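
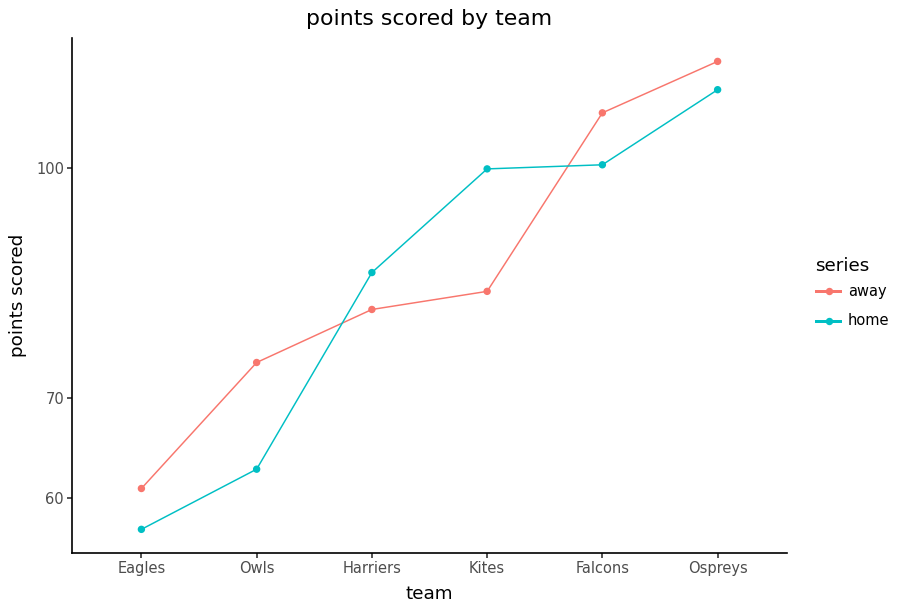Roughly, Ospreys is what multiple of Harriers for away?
Ospreys ≈ 120, Harriers ≈ 80; 120/80 ≈ 1.5.

≈ 1.5×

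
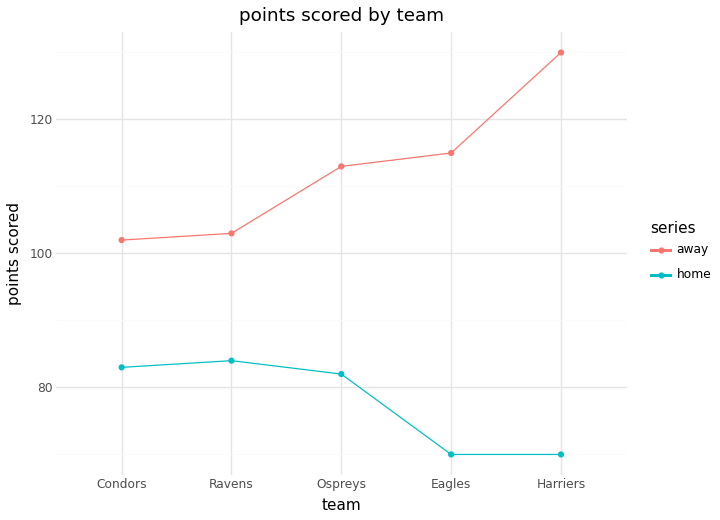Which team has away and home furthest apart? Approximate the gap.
Harriers, ≈ 60

Harriers: away ≈ 130, home ≈ 70 → gap ≈ 60. Next-largest (Eagles) is only ≈ 45.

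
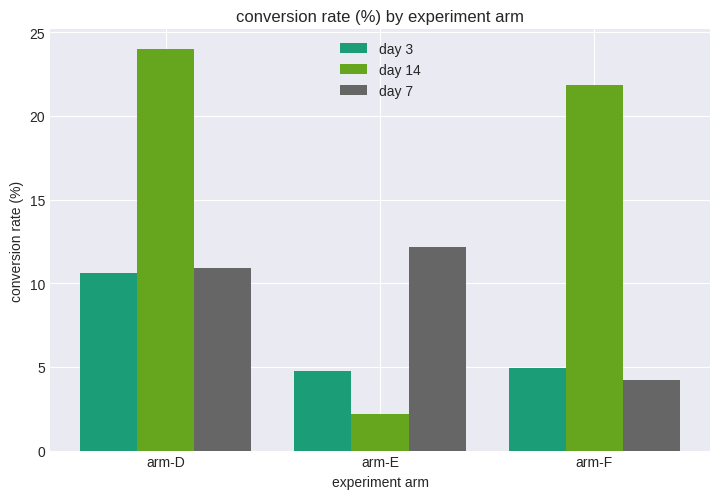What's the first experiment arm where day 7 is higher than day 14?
arm-D: day 7 ≈ 10 vs day 14 ≈ 24 (not yet); arm-E: day 7 ≈ 12 vs day 14 ≈ 2 (first crossover).

arm-E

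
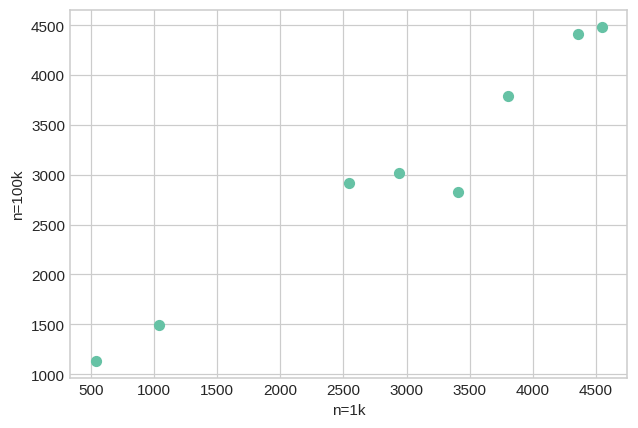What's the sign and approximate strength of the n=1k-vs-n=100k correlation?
positive, strong

Points are positively correlated; strong (|r| ≈ 1.0).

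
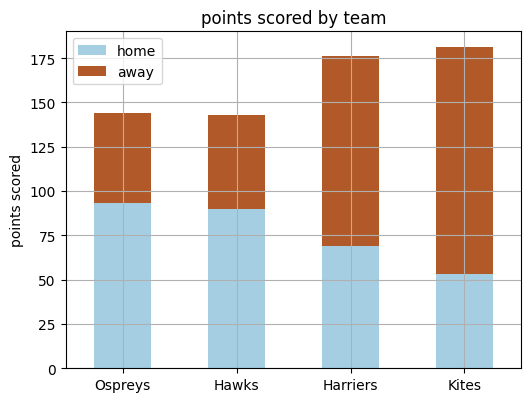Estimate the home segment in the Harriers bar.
home top ≈ 60, bottom ≈ 0; segment ≈ 60.

≈ 60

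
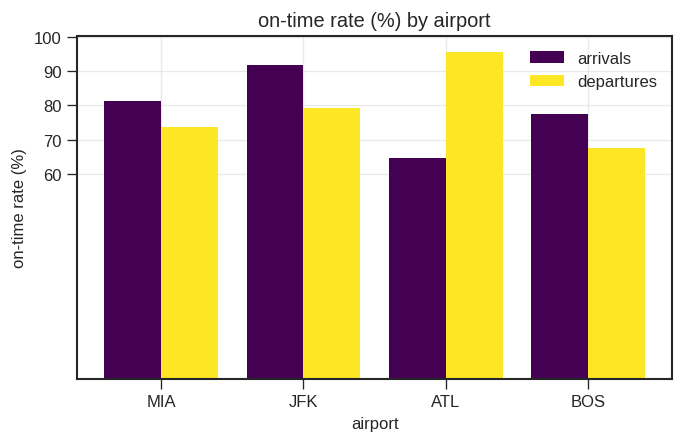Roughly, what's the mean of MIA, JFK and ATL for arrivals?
(80 + 90 + 60) / 3 ≈ 77.

≈ 77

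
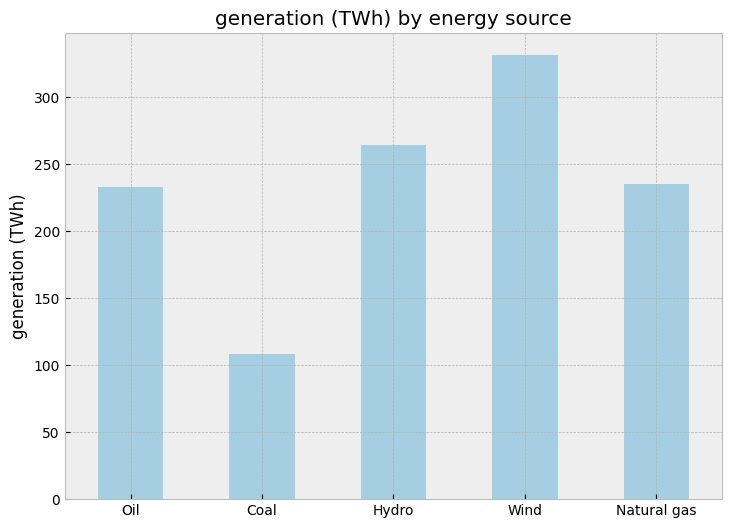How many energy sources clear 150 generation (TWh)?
Above 150: Oil, Hydro, Wind, Natural gas.

4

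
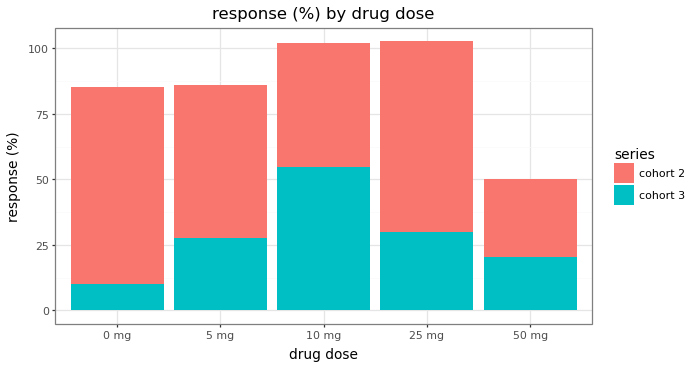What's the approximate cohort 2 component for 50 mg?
≈ 30

cohort 2 top ≈ 50, bottom ≈ 20; segment ≈ 30.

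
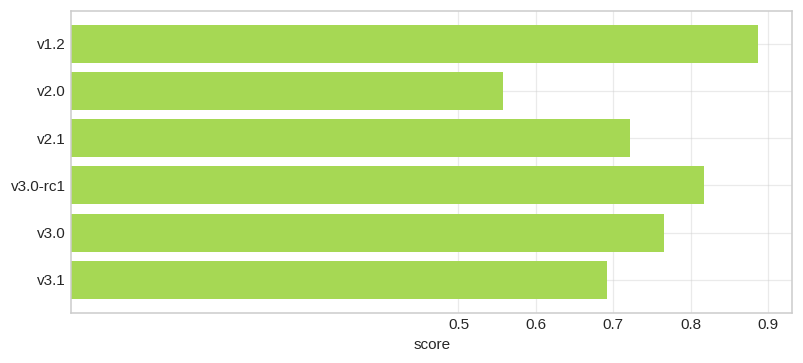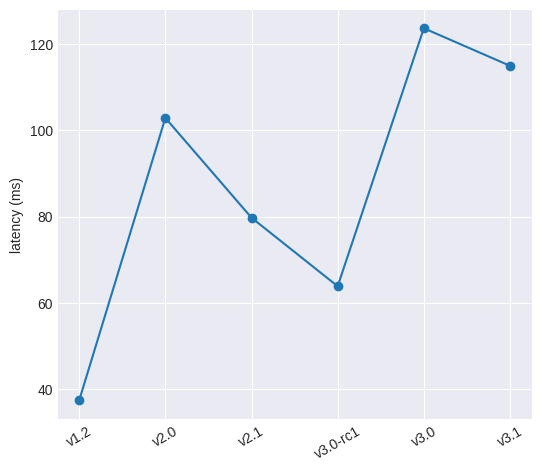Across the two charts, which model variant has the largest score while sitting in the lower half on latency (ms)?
Chart 2 median latency (ms) ≈ 100; below-median model variants: v1.2, v2.1, v3.0-rc1. Among those, v1.2 has the highest score (≈ 0.9).

v1.2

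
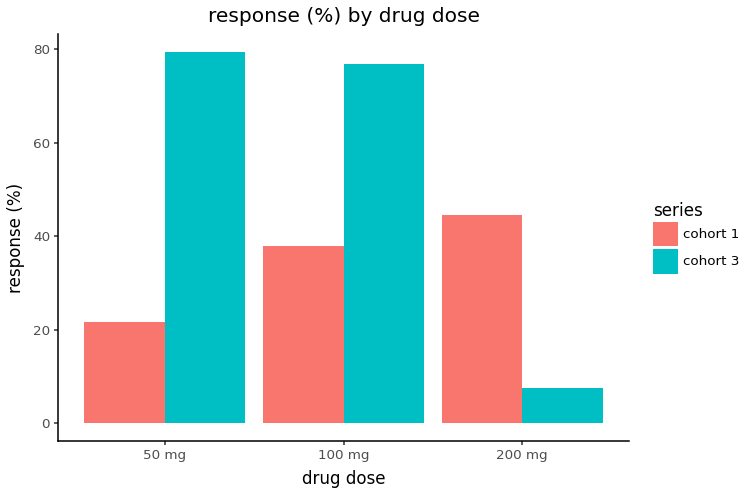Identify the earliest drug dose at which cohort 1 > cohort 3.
100 mg: cohort 1 ≈ 40 vs cohort 3 ≈ 80 (not yet); 200 mg: cohort 1 ≈ 40 vs cohort 3 ≈ 10 (first crossover).

200 mg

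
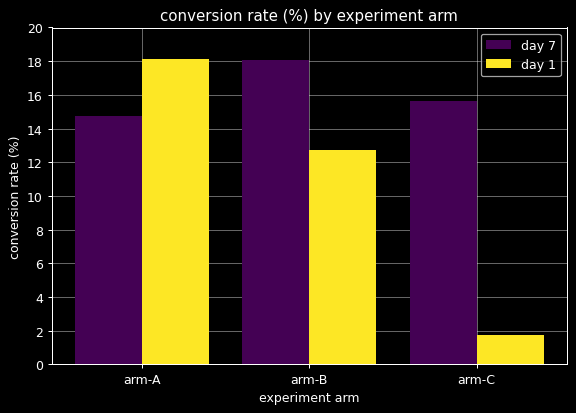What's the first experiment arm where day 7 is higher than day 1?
arm-A: day 7 ≈ 14 vs day 1 ≈ 18 (not yet); arm-B: day 7 ≈ 18 vs day 1 ≈ 12 (first crossover).

arm-B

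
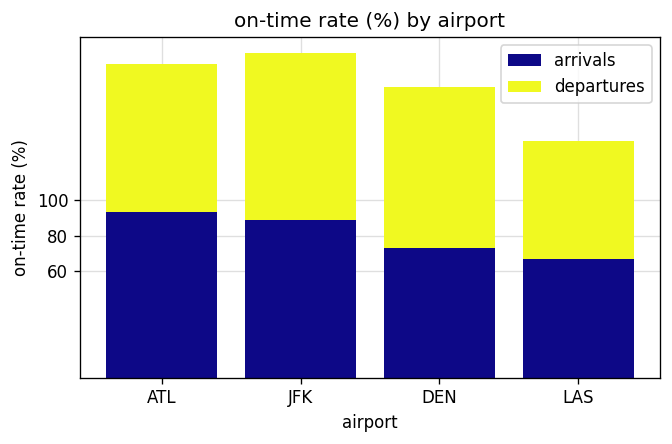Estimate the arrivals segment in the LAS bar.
arrivals top ≈ 60, bottom ≈ 0; segment ≈ 60.

≈ 60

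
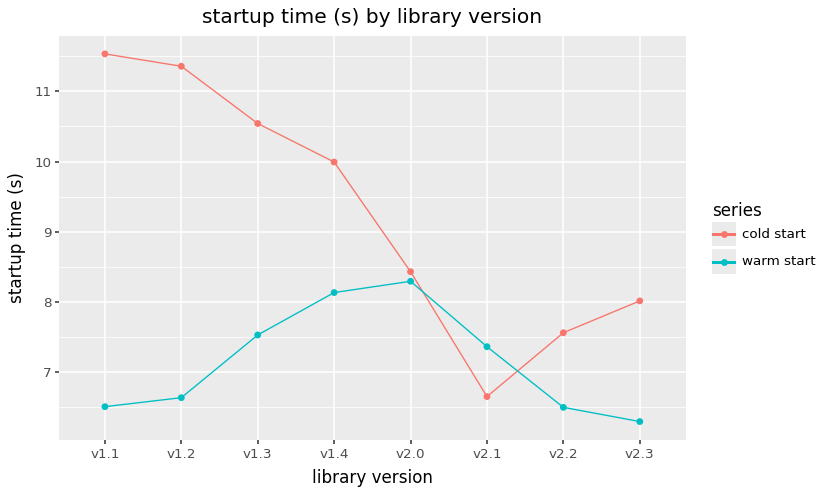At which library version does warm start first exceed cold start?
v2.1

v2.0: warm start ≈ 8.5 vs cold start ≈ 8.5 (not yet); v2.1: warm start ≈ 7.5 vs cold start ≈ 6.5 (first crossover).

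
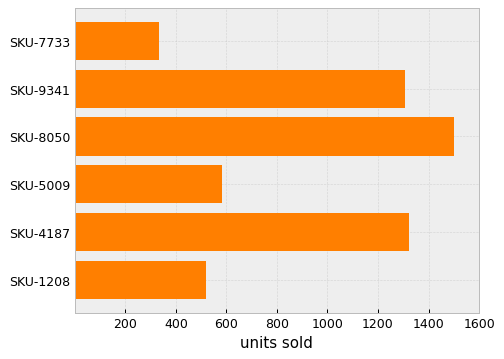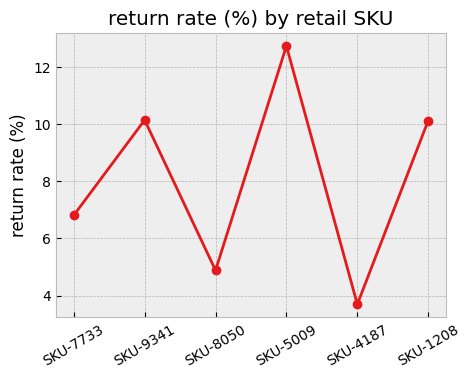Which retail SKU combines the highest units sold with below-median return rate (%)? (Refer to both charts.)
Chart 2 median return rate (%) ≈ 8; below-median retail SKUs: SKU-7733, SKU-8050, SKU-4187. Among those, SKU-8050 has the highest units sold (≈ 1600).

SKU-8050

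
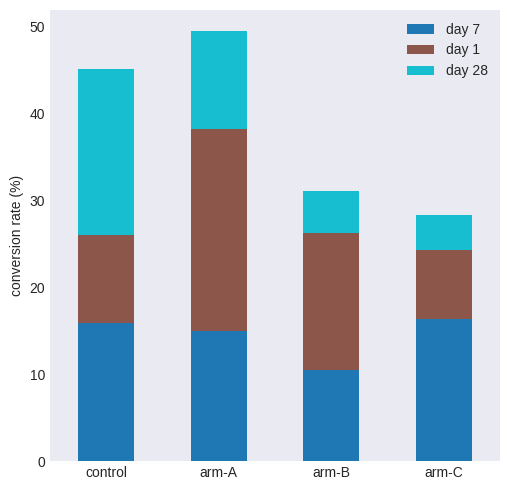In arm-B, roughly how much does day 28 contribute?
day 28 top ≈ 30, bottom ≈ 25; segment ≈ 5.

≈ 5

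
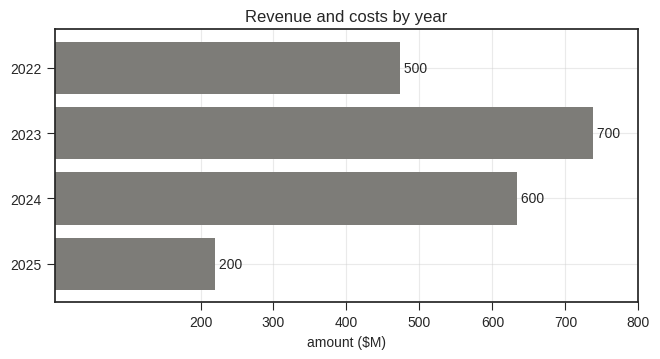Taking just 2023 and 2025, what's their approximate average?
(700 + 200) / 2 ≈ 450.

≈ 450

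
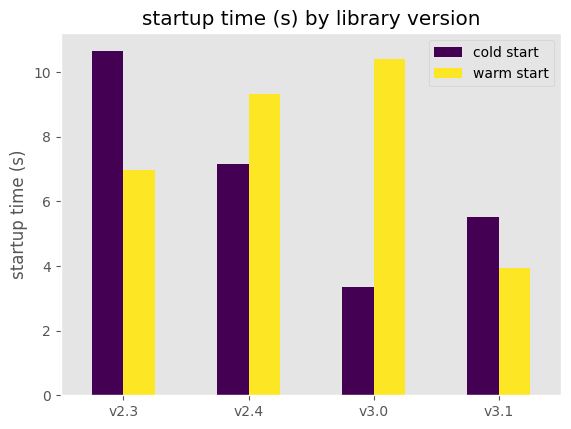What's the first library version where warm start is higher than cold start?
v2.4

v2.3: warm start ≈ 7 vs cold start ≈ 11 (not yet); v2.4: warm start ≈ 9 vs cold start ≈ 7 (first crossover).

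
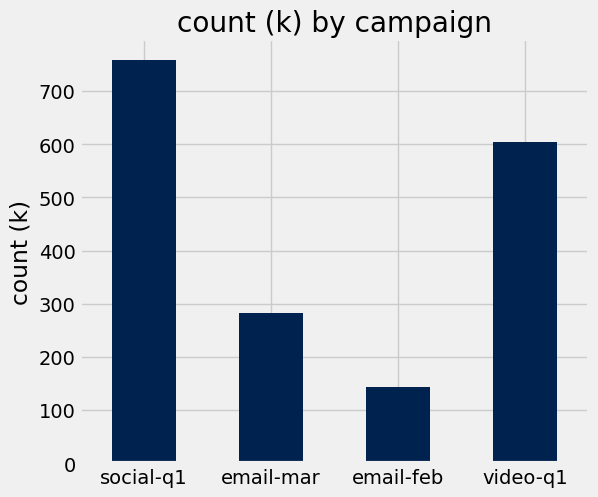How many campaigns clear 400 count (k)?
2

Above 400: social-q1, video-q1.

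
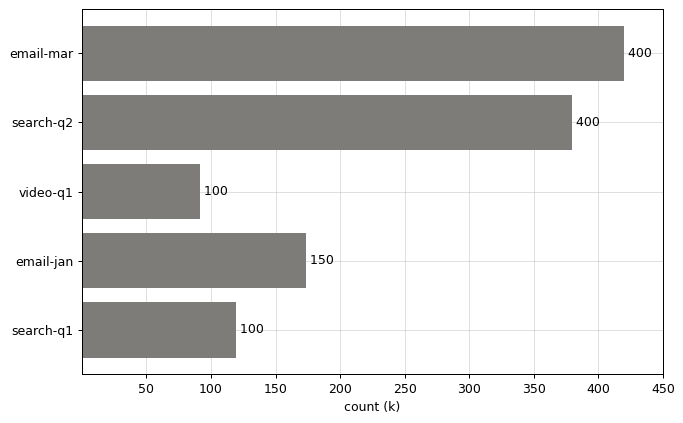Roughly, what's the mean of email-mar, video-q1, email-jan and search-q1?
(400 + 100 + 150 + 100) / 4 ≈ 188.

≈ 188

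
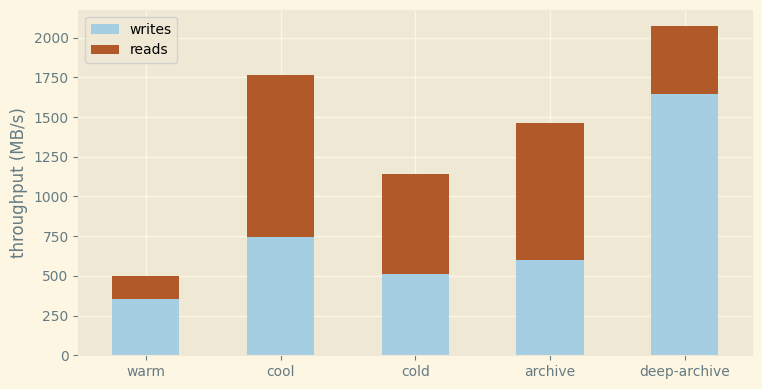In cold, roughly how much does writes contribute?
≈ 600

writes top ≈ 600, bottom ≈ 0; segment ≈ 600.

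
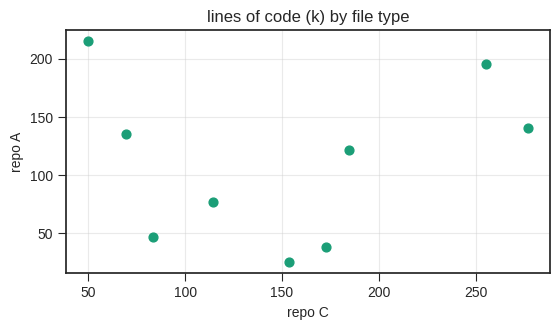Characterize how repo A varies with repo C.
Points are roughly uncorrelated; weak (|r| ≈ 0.1).

no clear correlation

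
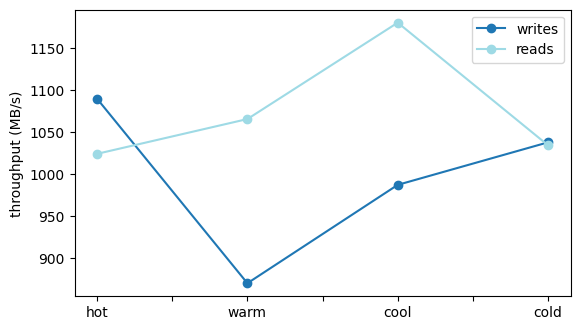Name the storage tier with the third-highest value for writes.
Top 4 for writes: hot ≈ 1100, cold ≈ 1050, cool ≈ 1000, warm ≈ 850.

cool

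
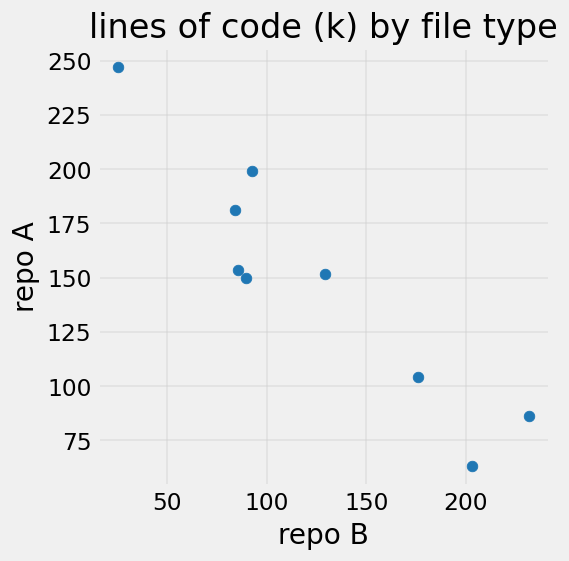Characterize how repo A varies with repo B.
Points are negatively correlated; strong (|r| ≈ 0.9).

negative, strong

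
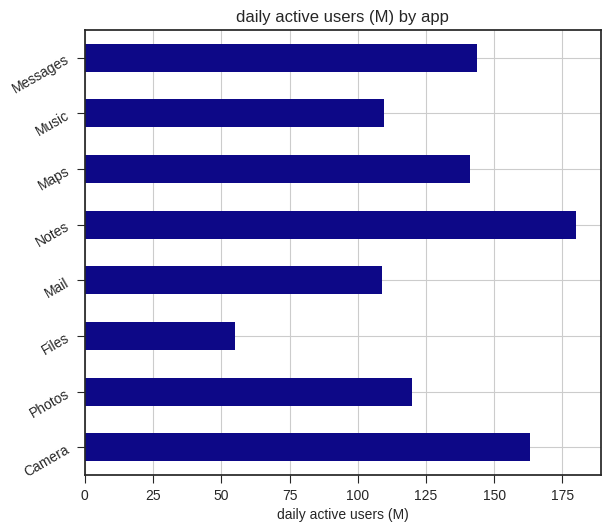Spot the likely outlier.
Files ≈ 60; the rest sit between ≈ 100 and ≈ 180.

Files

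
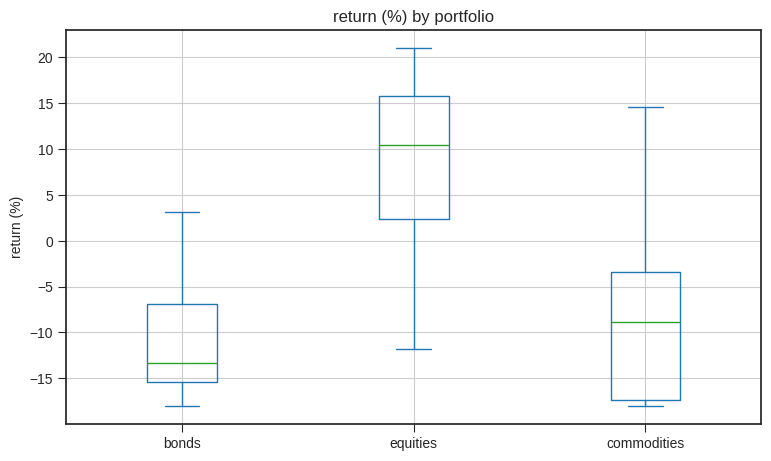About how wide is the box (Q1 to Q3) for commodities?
≈ 14

Q3 ≈ -4, Q1 ≈ -18; IQR ≈ 14.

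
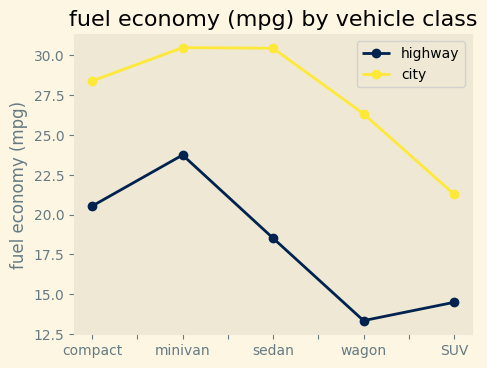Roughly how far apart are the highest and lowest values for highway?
≈ 10

Max minivan ≈ 24, min wagon ≈ 14; range ≈ 10.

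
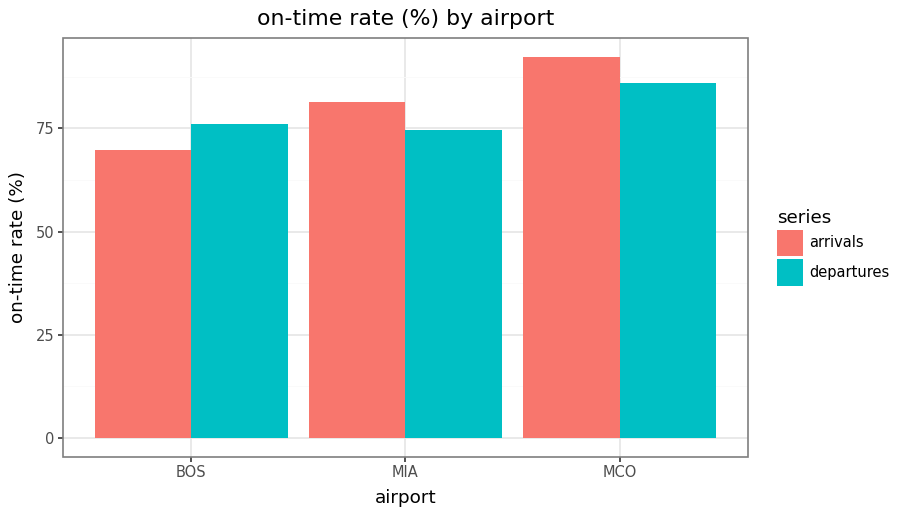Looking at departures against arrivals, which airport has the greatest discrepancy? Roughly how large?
MIA: departures ≈ 70, arrivals ≈ 80 → gap ≈ 10. Next-largest (MCO) is only ≈ 0.

MIA, ≈ 10 %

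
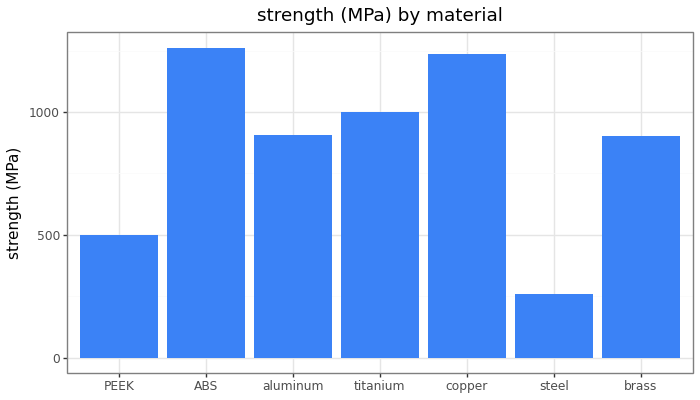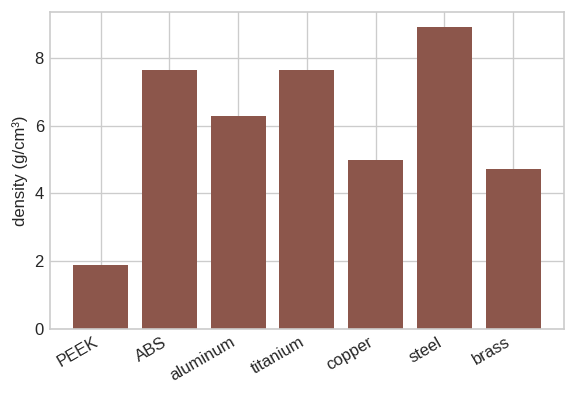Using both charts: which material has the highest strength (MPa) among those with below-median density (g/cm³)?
copper

Chart 2 median density (g/cm³) ≈ 6; below-median materials: PEEK, copper, brass. Among those, copper has the highest strength (MPa) (≈ 1200).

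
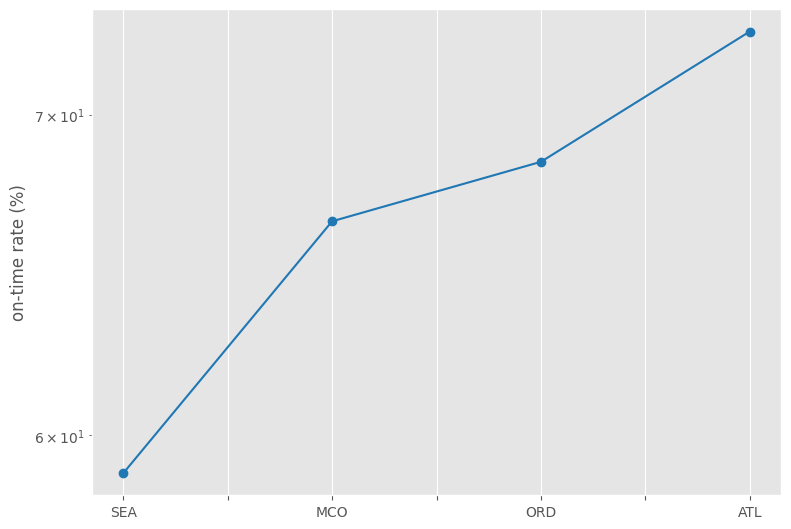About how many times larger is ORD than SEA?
≈ 1.17×

ORD ≈ 68, SEA ≈ 58; 68/58 ≈ 1.17.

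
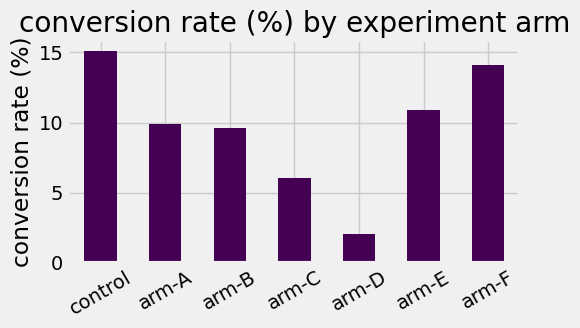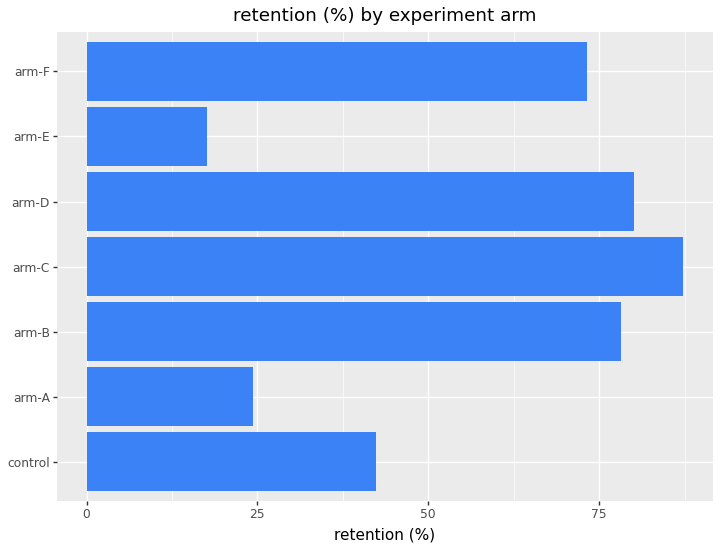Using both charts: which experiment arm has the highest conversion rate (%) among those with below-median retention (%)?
control

Chart 2 median retention (%) ≈ 70; below-median experiment arms: control, arm-A, arm-E. Among those, control has the highest conversion rate (%) (≈ 16).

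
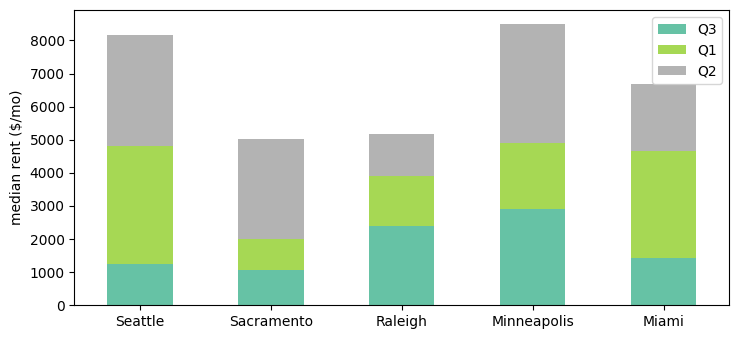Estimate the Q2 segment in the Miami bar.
≈ 2000

Q2 top ≈ 7000, bottom ≈ 5000; segment ≈ 2000.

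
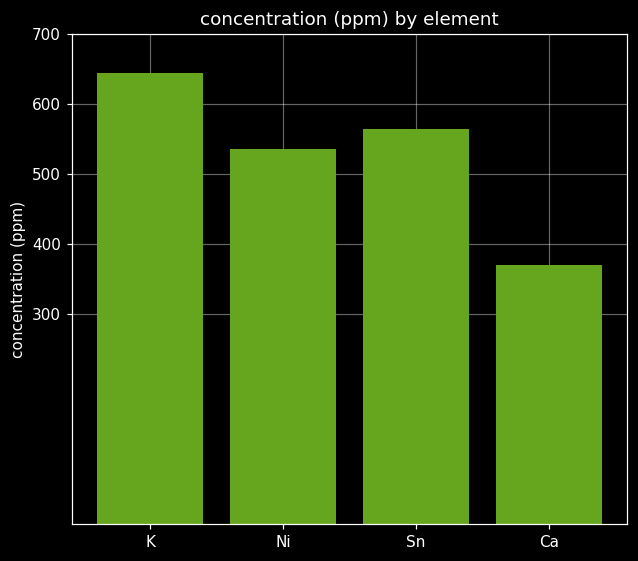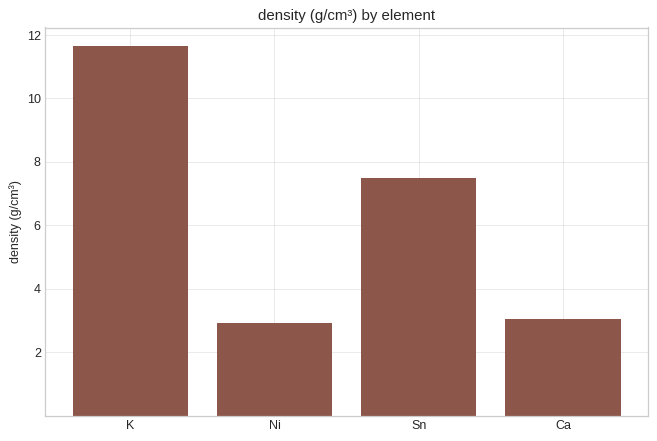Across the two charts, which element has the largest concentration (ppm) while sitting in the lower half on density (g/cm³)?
Ni

Chart 2 median density (g/cm³) ≈ 6; below-median elements: Ni, Ca. Among those, Ni has the highest concentration (ppm) (≈ 500).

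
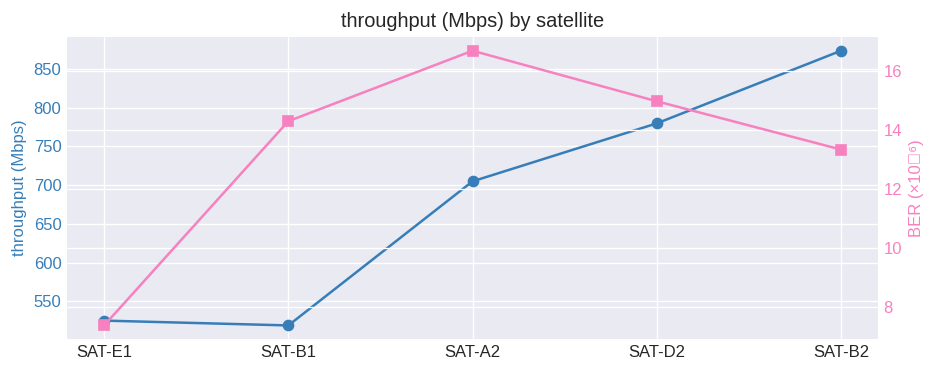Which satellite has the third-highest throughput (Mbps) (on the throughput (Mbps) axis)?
SAT-A2

Top 4 (on the throughput (Mbps) axis): SAT-B2 ≈ 850, SAT-D2 ≈ 800, SAT-A2 ≈ 700, SAT-E1 ≈ 550.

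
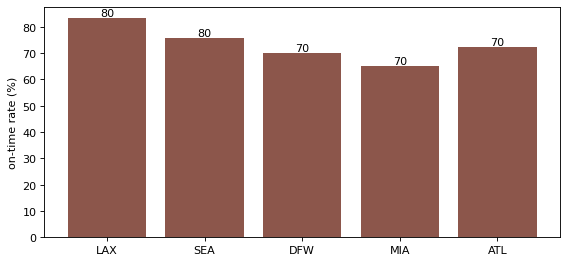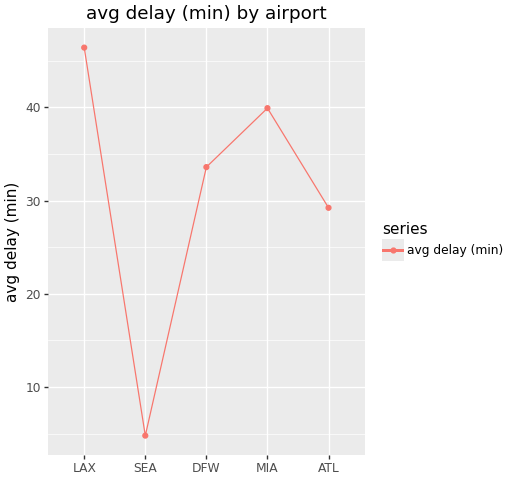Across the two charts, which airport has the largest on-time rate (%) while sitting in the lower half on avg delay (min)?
Chart 2 median avg delay (min) ≈ 35; below-median airports: SEA, ATL. Among those, SEA has the highest on-time rate (%) (≈ 80).

SEA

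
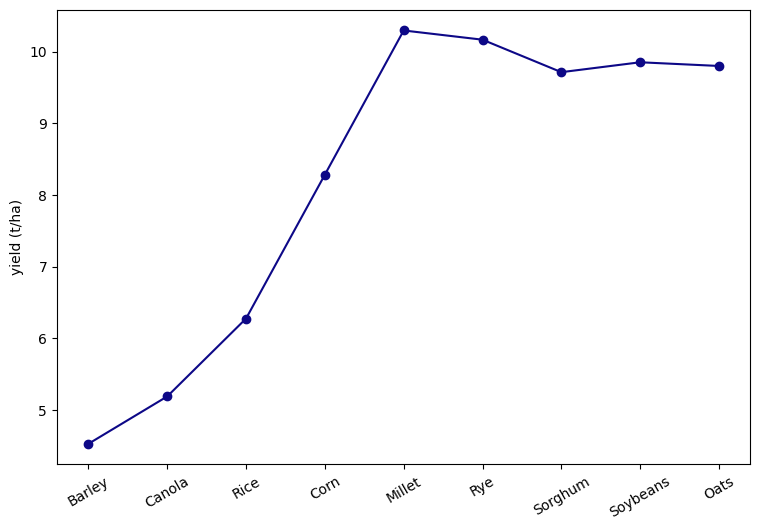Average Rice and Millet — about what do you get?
≈ 8.5

(6.5 + 10.5) / 2 ≈ 8.5.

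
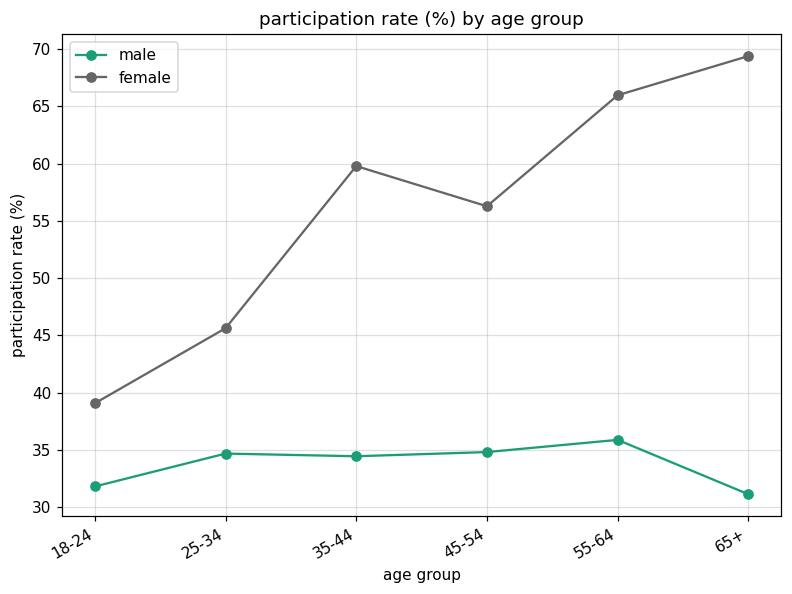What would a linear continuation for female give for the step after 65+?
Last three: 55, 65, 70 → slope ≈ 7.5/step → next ≈ 77.5.

≈ 77.5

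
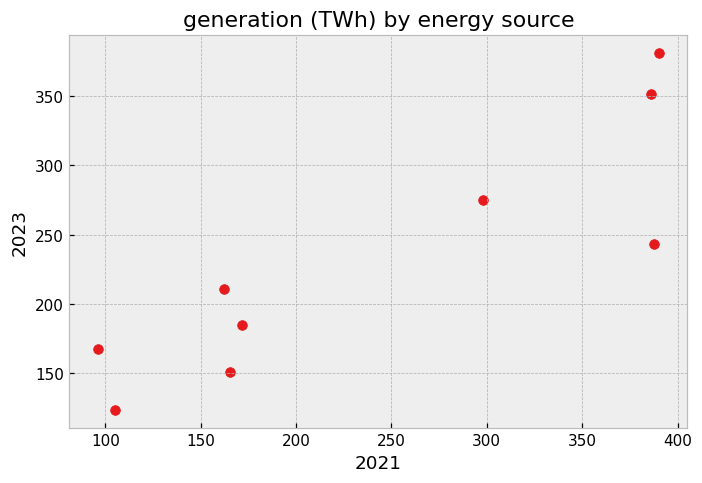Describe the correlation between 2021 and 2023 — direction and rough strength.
positive, strong

Points are positively correlated; strong (|r| ≈ 0.9).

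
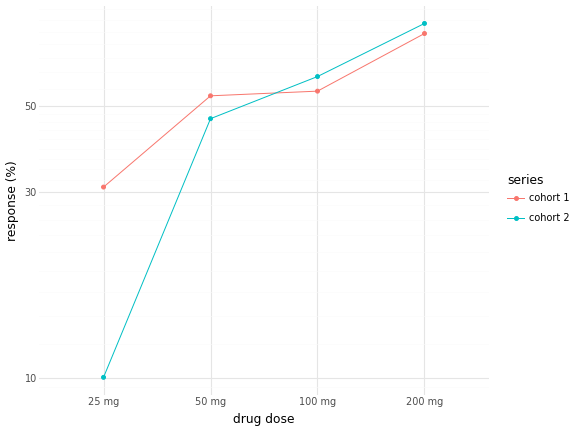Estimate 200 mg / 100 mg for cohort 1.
≈ 1.6×

200 mg ≈ 80, 100 mg ≈ 50; 80/50 ≈ 1.6.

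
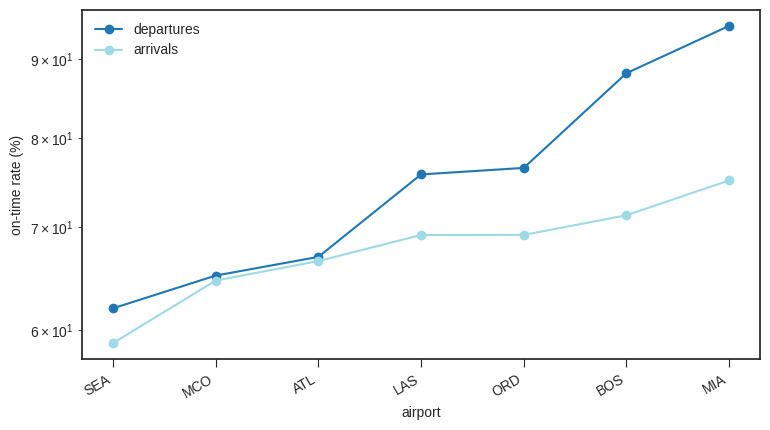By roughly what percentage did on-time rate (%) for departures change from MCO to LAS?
≈ +15.4%

MCO ≈ 65, LAS ≈ 75; (75 − 65) / 65 ≈ +15.4%.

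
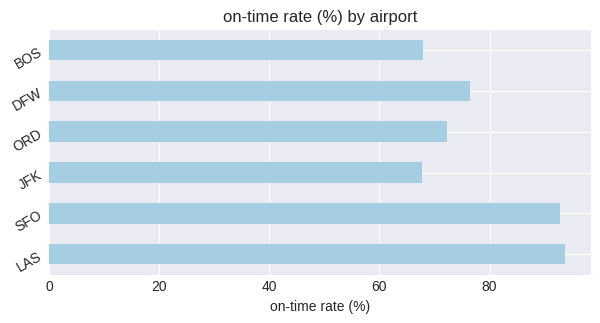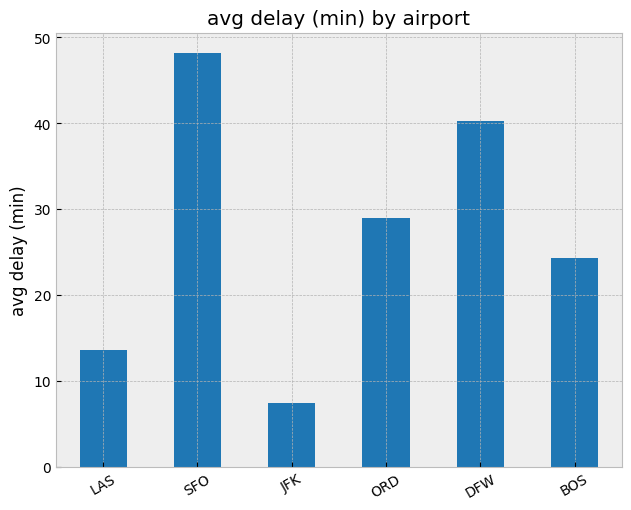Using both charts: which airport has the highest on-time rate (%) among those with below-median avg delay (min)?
Chart 2 median avg delay (min) ≈ 25; below-median airports: LAS, JFK, BOS. Among those, LAS has the highest on-time rate (%) (≈ 90).

LAS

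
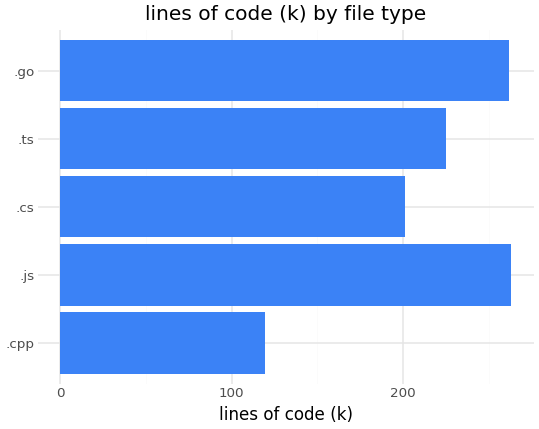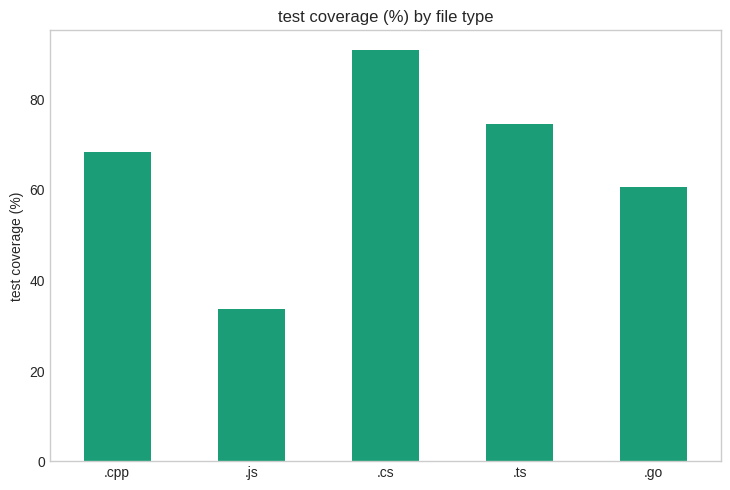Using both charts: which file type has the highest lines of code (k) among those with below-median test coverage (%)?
.js

Chart 2 median test coverage (%) ≈ 70; below-median file types: .js, .go. Among those, .js has the highest lines of code (k) (≈ 275).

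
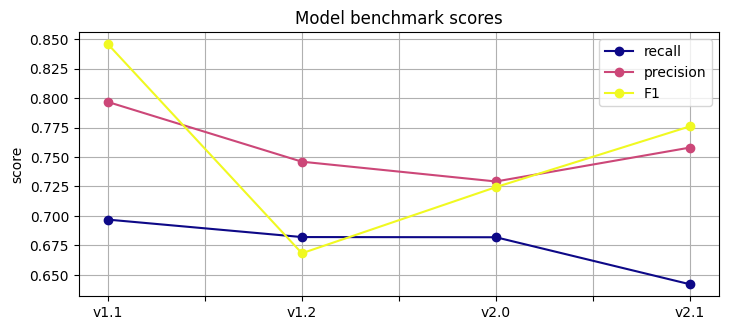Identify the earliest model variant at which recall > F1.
v1.2

v1.1: recall ≈ 0.70 vs F1 ≈ 0.84 (not yet); v1.2: recall ≈ 0.68 vs F1 ≈ 0.66 (first crossover).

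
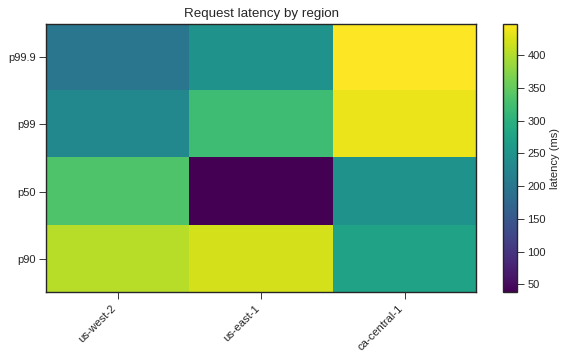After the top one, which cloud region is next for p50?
Top 3 for p50: us-west-2 ≈ 350, ca-central-1 ≈ 250, us-east-1 ≈ 50.

ca-central-1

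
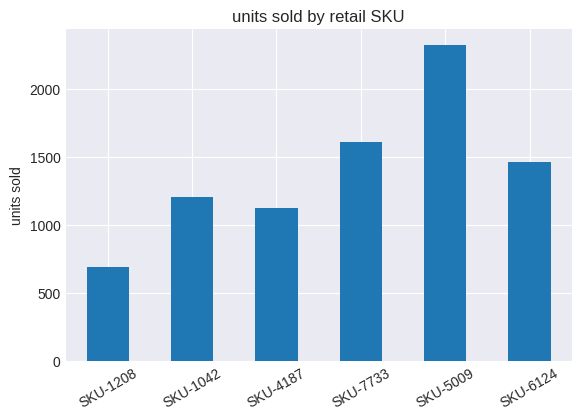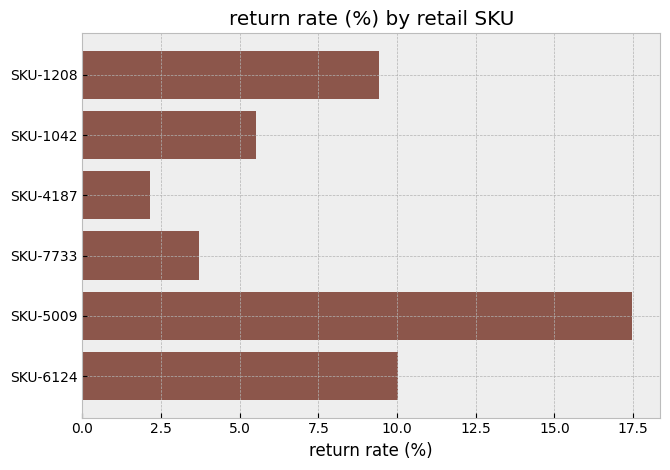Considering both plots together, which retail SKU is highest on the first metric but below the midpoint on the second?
Chart 2 median return rate (%) ≈ 8; below-median retail SKUs: SKU-1042, SKU-4187, SKU-7733. Among those, SKU-7733 has the highest units sold (≈ 1500).

SKU-7733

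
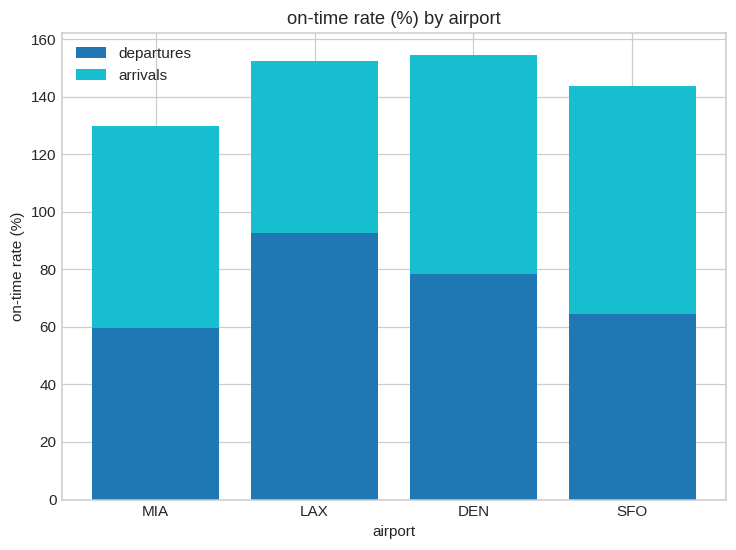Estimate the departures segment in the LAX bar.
departures top ≈ 100, bottom ≈ 0; segment ≈ 100.

≈ 100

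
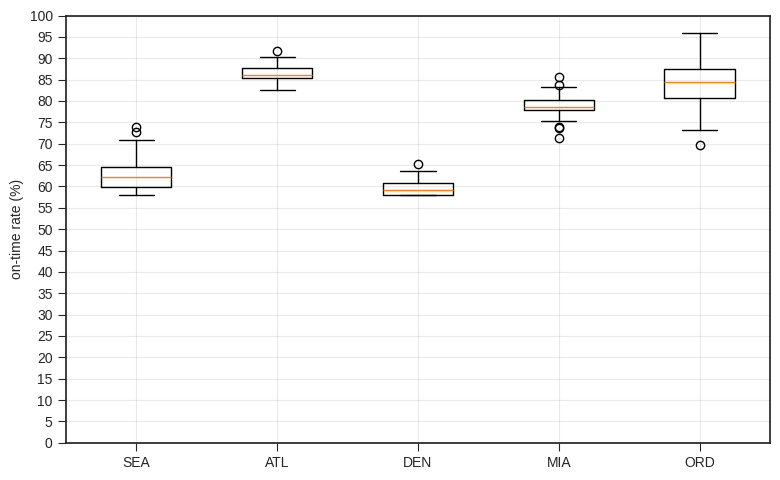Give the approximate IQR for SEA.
≈ 5

Q3 ≈ 65, Q1 ≈ 60; IQR ≈ 5.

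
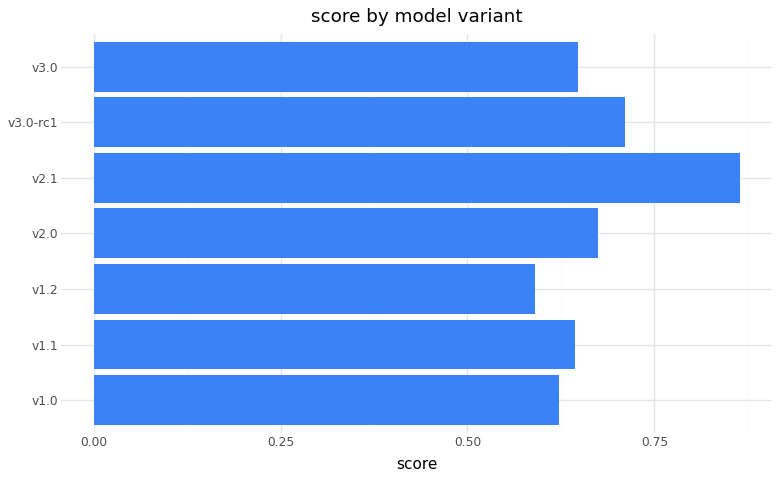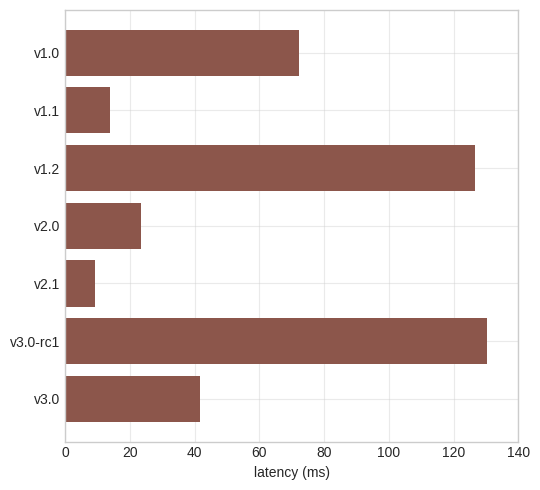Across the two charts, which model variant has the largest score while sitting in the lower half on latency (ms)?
v2.1

Chart 2 median latency (ms) ≈ 40; below-median model variants: v1.1, v2.0, v2.1. Among those, v2.1 has the highest score (≈ 0.9).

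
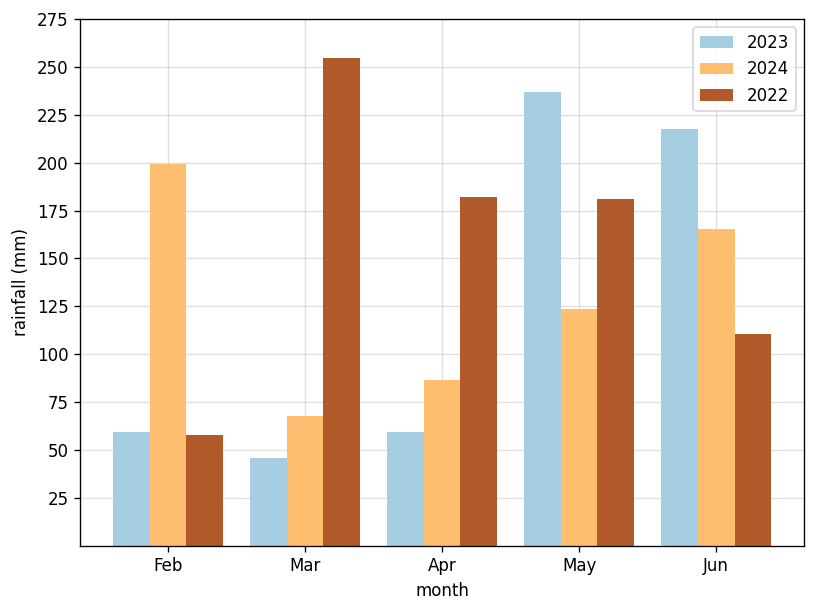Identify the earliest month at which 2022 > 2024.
Mar

Feb: 2022 ≈ 50 vs 2024 ≈ 200 (not yet); Mar: 2022 ≈ 250 vs 2024 ≈ 75 (first crossover).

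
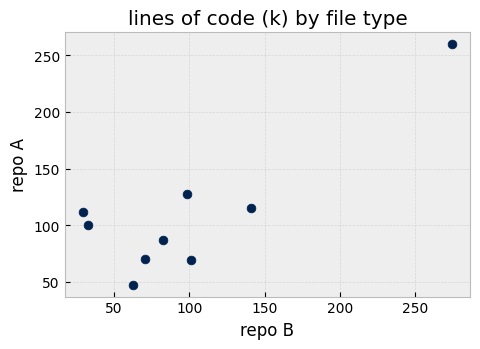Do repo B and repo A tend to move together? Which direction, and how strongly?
Points are positively correlated; strong (|r| ≈ 0.8).

positive, strong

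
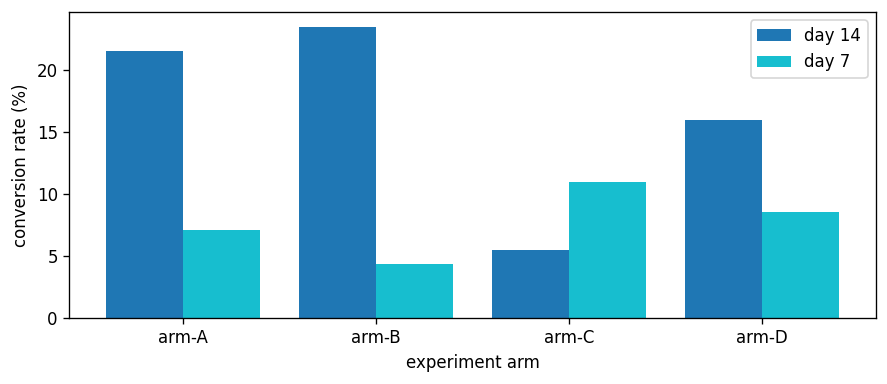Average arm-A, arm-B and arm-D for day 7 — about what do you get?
≈ 7

(8 + 4 + 8) / 3 ≈ 7.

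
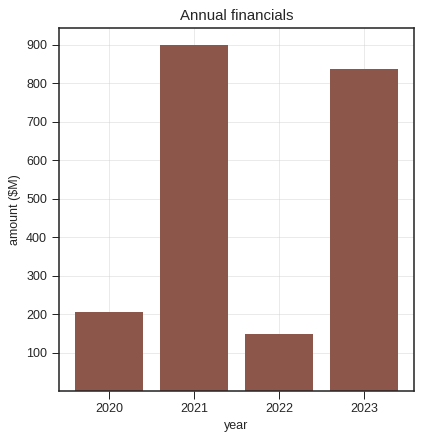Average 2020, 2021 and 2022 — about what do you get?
(200 + 900 + 100) / 3 ≈ 400.

≈ 400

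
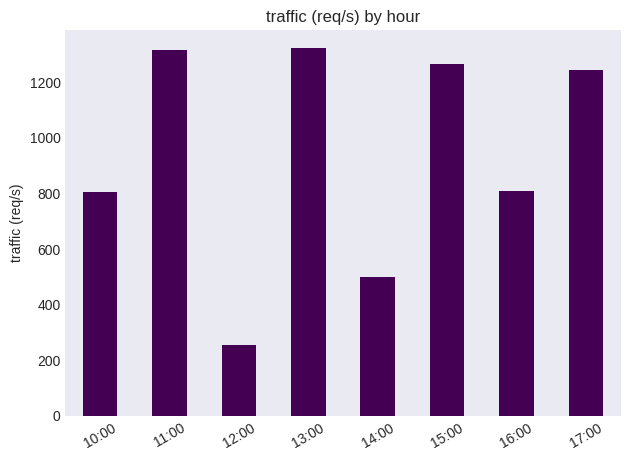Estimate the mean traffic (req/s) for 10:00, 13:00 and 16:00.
(800 + 1400 + 800) / 3 ≈ 1000.

≈ 1000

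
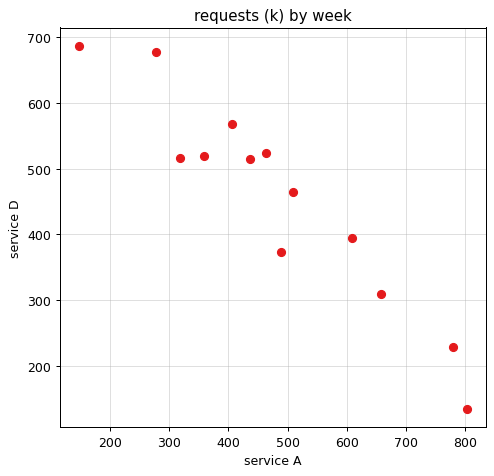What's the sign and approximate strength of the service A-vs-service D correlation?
Points are negatively correlated; strong (|r| ≈ 1.0).

negative, strong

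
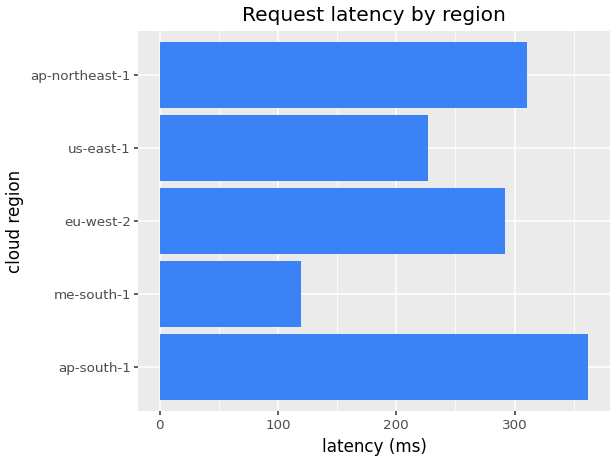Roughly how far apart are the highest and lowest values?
Max ap-south-1 ≈ 350, min me-south-1 ≈ 100; range ≈ 250.

≈ 250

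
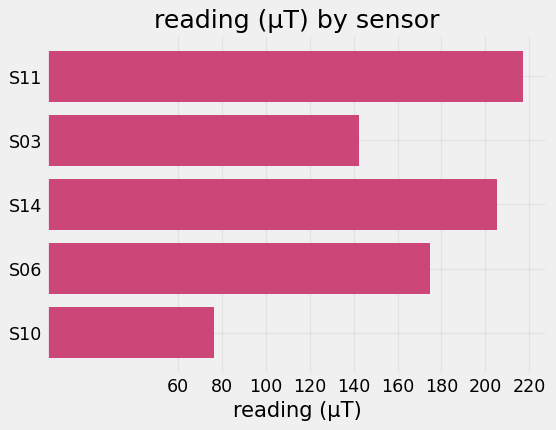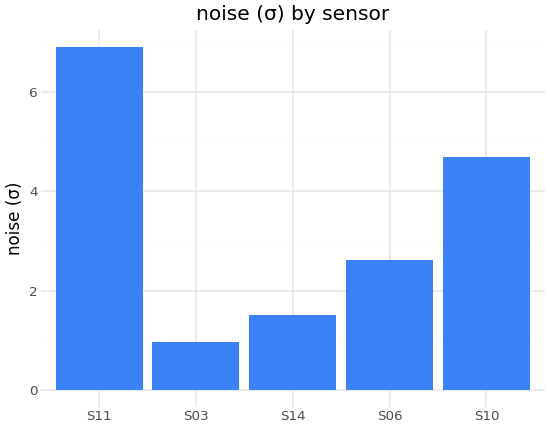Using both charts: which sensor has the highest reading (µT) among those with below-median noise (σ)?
Chart 2 median noise (σ) ≈ 3; below-median sensors: S03, S14. Among those, S14 has the highest reading (µT) (≈ 200).

S14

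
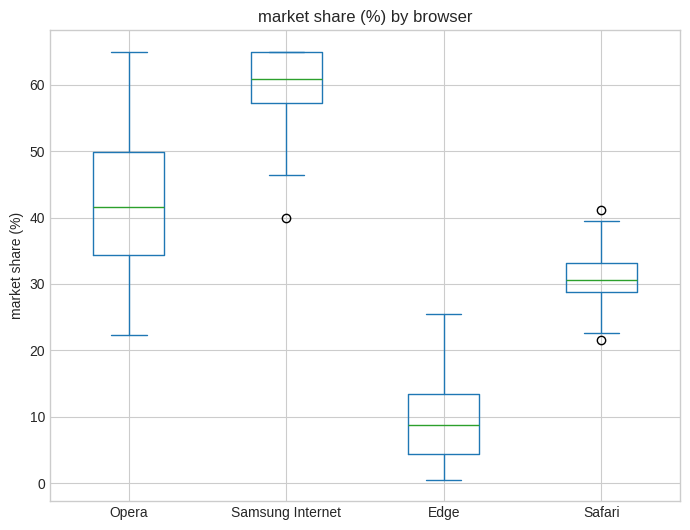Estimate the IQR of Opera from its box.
≈ 15

Q3 ≈ 50, Q1 ≈ 35; IQR ≈ 15.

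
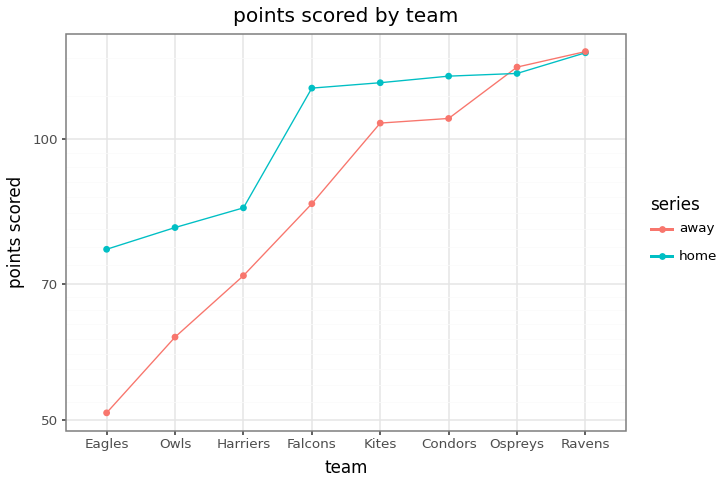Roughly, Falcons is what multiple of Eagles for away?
Falcons ≈ 90, Eagles ≈ 50; 90/50 ≈ 1.8.

≈ 1.8×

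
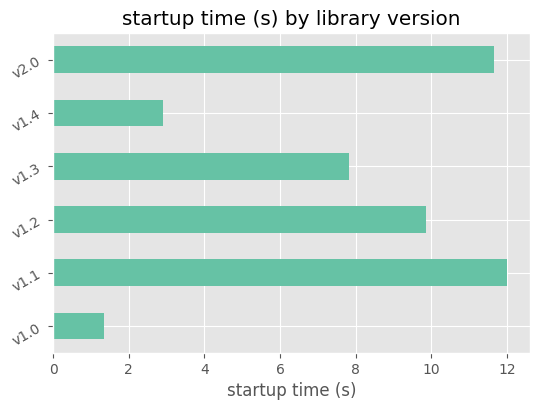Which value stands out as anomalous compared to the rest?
v1.0 ≈ 1; the rest sit between ≈ 3 and ≈ 12.

v1.0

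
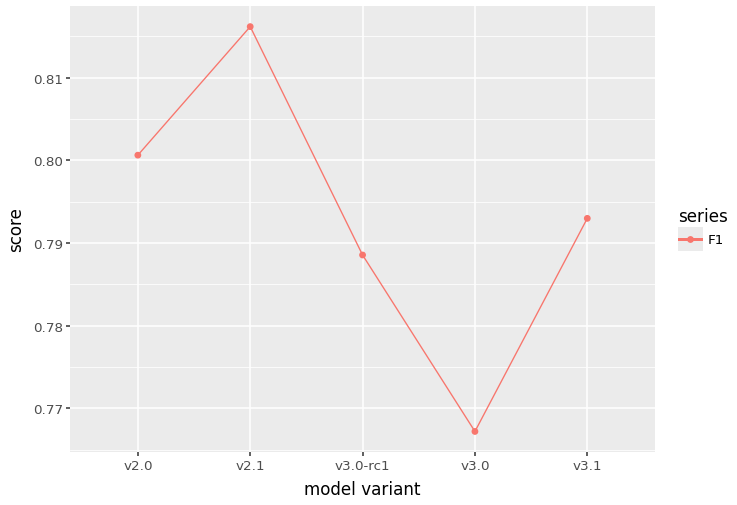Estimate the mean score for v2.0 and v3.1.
≈ 0.8

(0.80 + 0.79) / 2 ≈ 0.8.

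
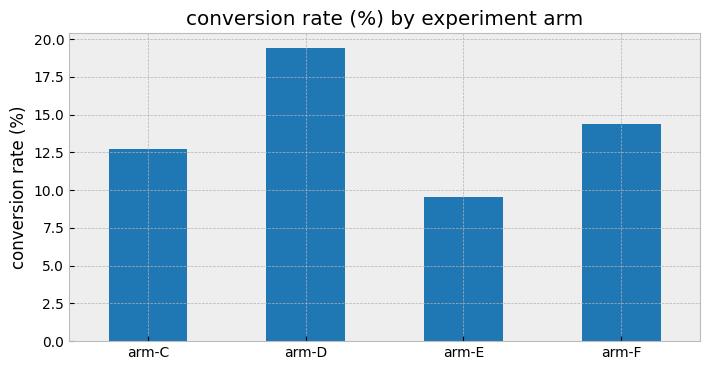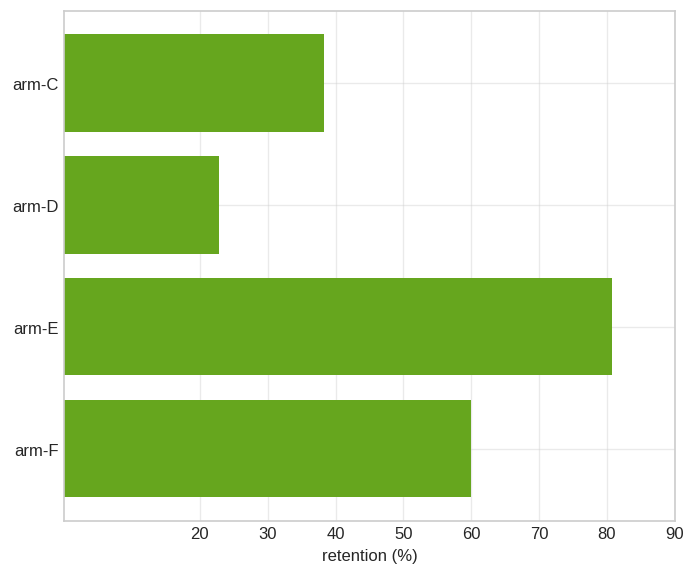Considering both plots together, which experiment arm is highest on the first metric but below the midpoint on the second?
Chart 2 median retention (%) ≈ 50; below-median experiment arms: arm-C, arm-D. Among those, arm-D has the highest conversion rate (%) (≈ 20).

arm-D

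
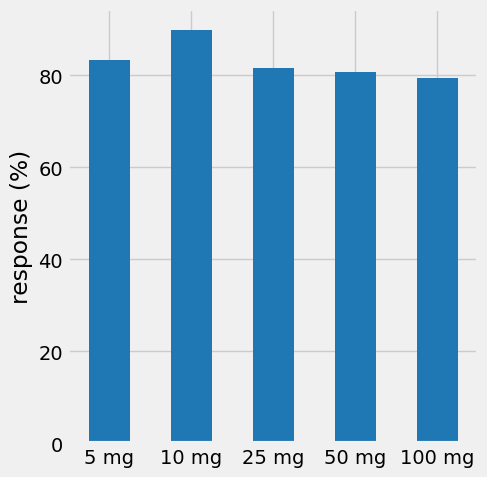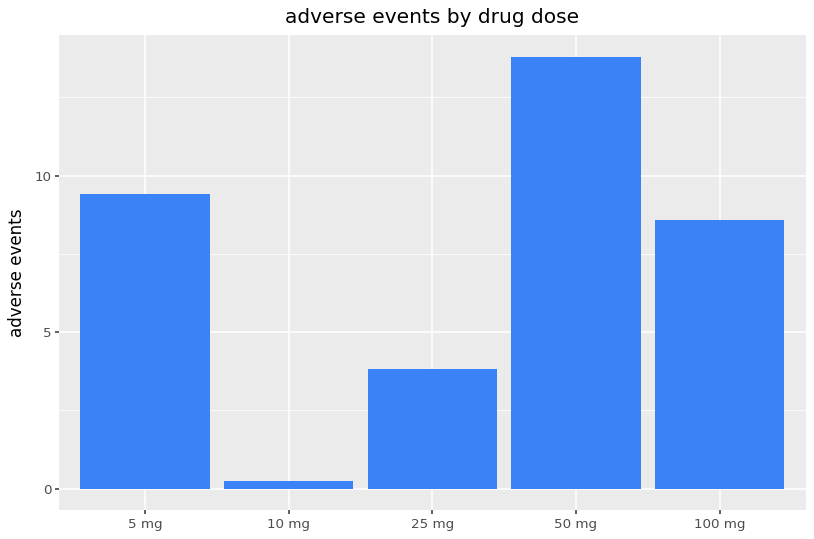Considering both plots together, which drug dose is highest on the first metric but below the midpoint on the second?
Chart 2 median adverse events ≈ 8; below-median drug doses: 10 mg, 25 mg. Among those, 10 mg has the highest response (%) (≈ 90).

10 mg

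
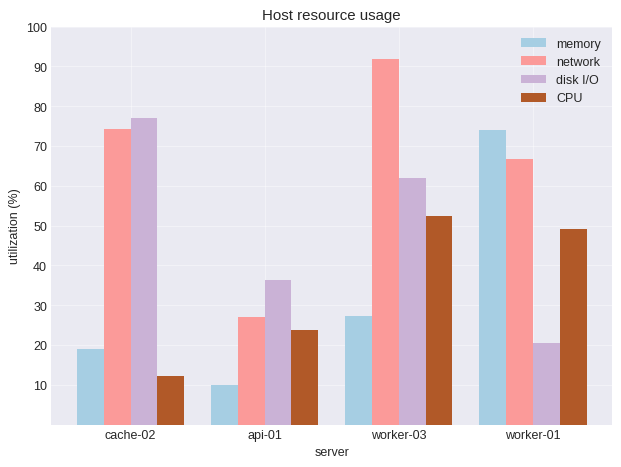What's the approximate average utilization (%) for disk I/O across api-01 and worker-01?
≈ 30

(40 + 20) / 2 ≈ 30.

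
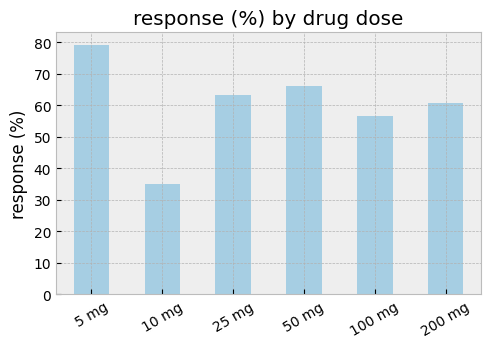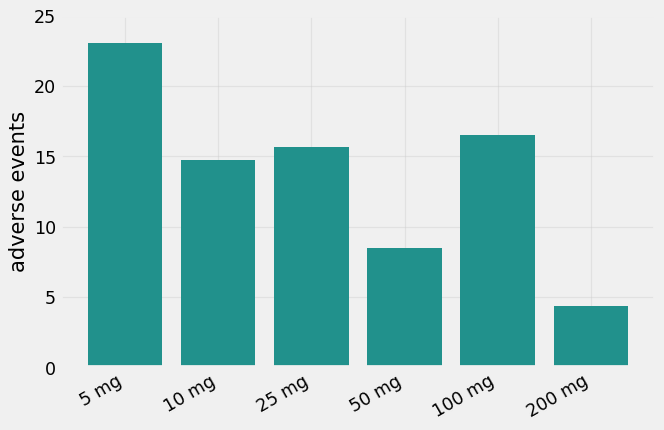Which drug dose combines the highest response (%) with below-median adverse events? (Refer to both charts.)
Chart 2 median adverse events ≈ 15; below-median drug doses: 10 mg, 50 mg, 200 mg. Among those, 50 mg has the highest response (%) (≈ 70).

50 mg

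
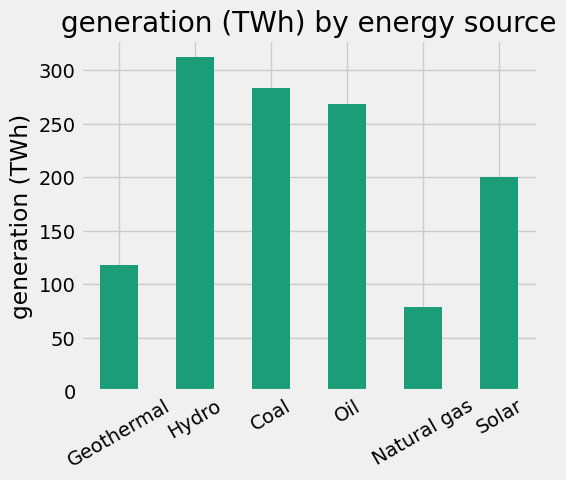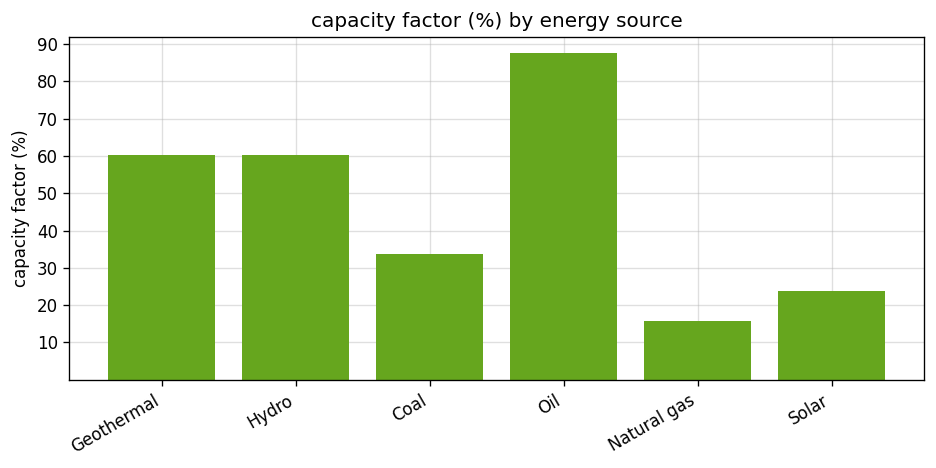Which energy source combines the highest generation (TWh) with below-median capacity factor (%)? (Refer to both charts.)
Coal

Chart 2 median capacity factor (%) ≈ 50; below-median energy sources: Coal, Natural gas, Solar. Among those, Coal has the highest generation (TWh) (≈ 300).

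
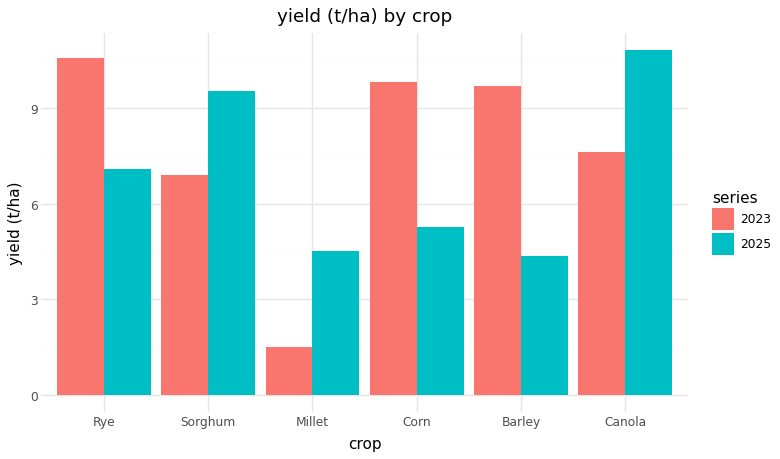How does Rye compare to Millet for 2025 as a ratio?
≈ 1.4×

Rye ≈ 7, Millet ≈ 5; 7/5 ≈ 1.4.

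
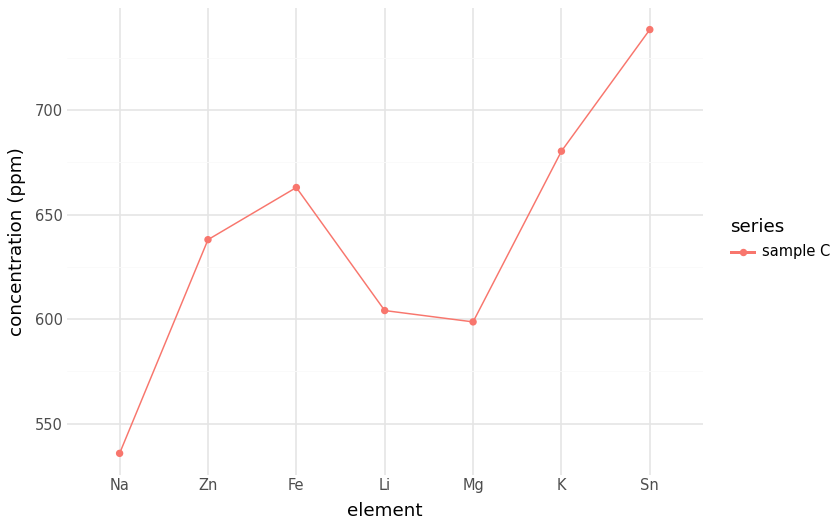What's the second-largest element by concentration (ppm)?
K

Top 3: Sn ≈ 740, K ≈ 680, Fe ≈ 660.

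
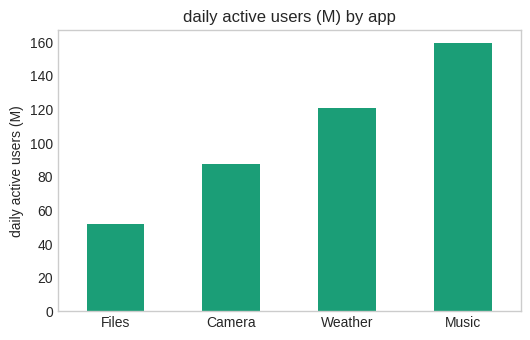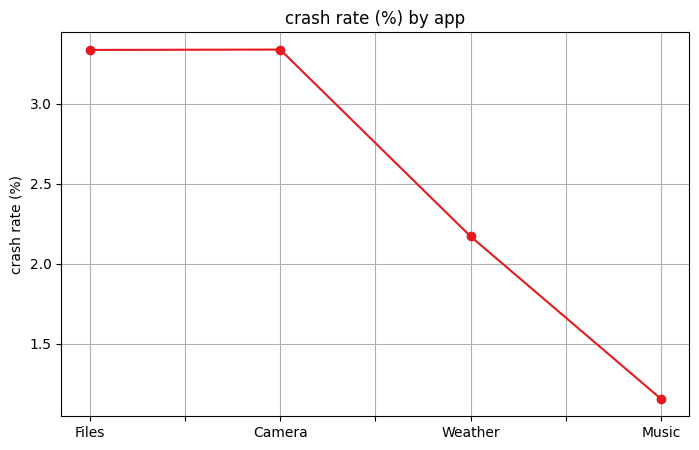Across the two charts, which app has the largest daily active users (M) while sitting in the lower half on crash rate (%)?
Music

Chart 2 median crash rate (%) ≈ 3; below-median apps: Weather, Music. Among those, Music has the highest daily active users (M) (≈ 160).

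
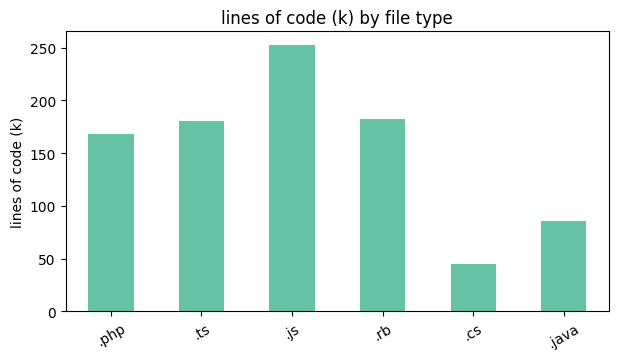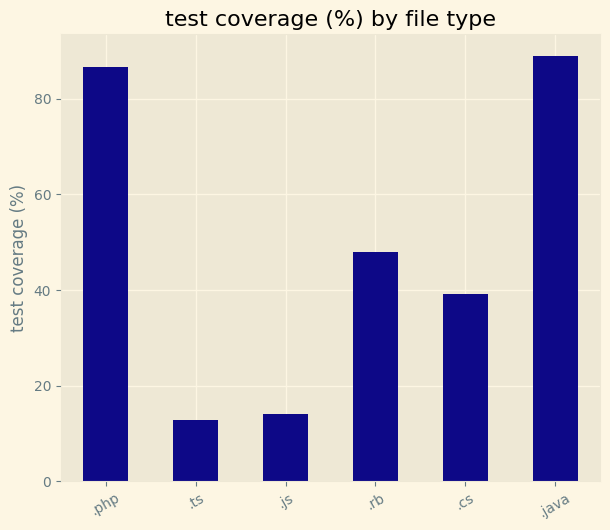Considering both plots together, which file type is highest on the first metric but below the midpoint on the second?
Chart 2 median test coverage (%) ≈ 40; below-median file types: .ts, .js, .cs. Among those, .js has the highest lines of code (k) (≈ 250).

.js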